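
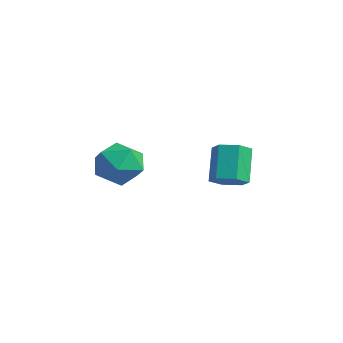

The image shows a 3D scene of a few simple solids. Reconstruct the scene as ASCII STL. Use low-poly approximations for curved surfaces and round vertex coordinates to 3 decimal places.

solid 
facet normal -0.313 0.926 -0.213
outer loop
vertex -2.971 -0.342 0.153
vertex -3.969 -0.528 0.81
vertex -2.977 -0.073 1.332
endloop
endfacet
facet normal 0.400 0.894 -0.202
outer loop
vertex -2.971 -0.342 0.153
vertex -2.977 -0.073 1.332
vertex -2.014 -0.615 0.841
endloop
endfacet
facet normal 0.607 0.408 -0.682
outer loop
vertex -2.971 -0.342 0.153
vertex -2.014 -0.615 0.841
vertex -2.411 -1.405 0.016
endloop
endfacet
facet normal 0.022 0.139 -0.990
outer loop
vertex -2.971 -0.342 0.153
vertex -2.411 -1.405 0.016
vertex -3.619 -1.351 -0.003
endloop
endfacet
facet normal -0.547 0.459 -0.700
outer loop
vertex -2.971 -0.342 0.153
vertex -3.619 -1.351 -0.003
vertex -3.969 -0.528 0.81
endloop
endfacet
facet normal 0.601 0.665 0.444
outer loop
vertex -2.014 -0.615 0.841
vertex -2.977 -0.073 1.332
vertex -2.421 -0.969 1.923
endloop
endfacet
facet normal -0.553 0.717 0.425
outer loop
vertex -2.977 -0.073 1.332
vertex -3.969 -0.528 0.81
vertex -3.629 -0.915 1.904
endloop
endfacet
facet normal -0.931 -0.038 -0.363
outer loop
vertex -3.969 -0.528 0.81
vertex -3.619 -1.351 -0.003
vertex -4.026 -1.705 1.079
endloop
endfacet
facet normal -0.012 -0.556 -0.831
outer loop
vertex -3.619 -1.351 -0.003
vertex -2.411 -1.405 0.016
vertex -3.063 -2.247 0.588
endloop
endfacet
facet normal 0.935 -0.122 -0.334
outer loop
vertex -2.411 -1.405 0.016
vertex -2.014 -0.615 0.841
vertex -2.071 -1.792 1.11
endloop
endfacet
facet normal -0.022 -0.139 0.990
outer loop
vertex -3.069 -1.978 1.767
vertex -2.421 -0.969 1.923
vertex -3.629 -0.915 1.904
endloop
endfacet
facet normal -0.607 -0.408 0.682
outer loop
vertex -3.069 -1.978 1.767
vertex -3.629 -0.915 1.904
vertex -4.026 -1.705 1.079
endloop
endfacet
facet normal -0.400 -0.894 0.202
outer loop
vertex -3.069 -1.978 1.767
vertex -4.026 -1.705 1.079
vertex -3.063 -2.247 0.588
endloop
endfacet
facet normal 0.313 -0.926 0.213
outer loop
vertex -3.069 -1.978 1.767
vertex -3.063 -2.247 0.588
vertex -2.071 -1.792 1.11
endloop
endfacet
facet normal 0.547 -0.459 0.700
outer loop
vertex -3.069 -1.978 1.767
vertex -2.071 -1.792 1.11
vertex -2.421 -0.969 1.923
endloop
endfacet
facet normal 0.012 0.556 0.831
outer loop
vertex -3.629 -0.915 1.904
vertex -2.421 -0.969 1.923
vertex -2.977 -0.073 1.332
endloop
endfacet
facet normal -0.935 0.122 0.334
outer loop
vertex -4.026 -1.705 1.079
vertex -3.629 -0.915 1.904
vertex -3.969 -0.528 0.81
endloop
endfacet
facet normal -0.601 -0.665 -0.444
outer loop
vertex -3.063 -2.247 0.588
vertex -4.026 -1.705 1.079
vertex -3.619 -1.351 -0.003
endloop
endfacet
facet normal 0.553 -0.717 -0.425
outer loop
vertex -2.071 -1.792 1.11
vertex -3.063 -2.247 0.588
vertex -2.411 -1.405 0.016
endloop
endfacet
facet normal 0.931 0.038 0.363
outer loop
vertex -2.421 -0.969 1.923
vertex -2.071 -1.792 1.11
vertex -2.014 -0.615 0.841
endloop
endfacet
facet normal 0.440 -0.368 -0.819
outer loop
vertex -0.816 3.074 -0.044
vertex -1.535 3.192 -0.483
vertex -0.952 3.81 -0.448
endloop
endfacet
facet normal 0.883 0.340 0.323
outer loop
vertex -0.816 3.074 -0.044
vertex -0.952 3.81 -0.448
vertex -1.627 3.751 1.463
endloop
endfacet
facet normal 0.883 0.341 0.322
outer loop
vertex -1.627 3.751 1.463
vertex -0.952 3.81 -0.448
vertex -1.763 4.486 1.059
endloop
endfacet
facet normal -0.441 0.368 0.818
outer loop
vertex -1.627 3.751 1.463
vertex -1.763 4.486 1.059
vertex -2.345 3.868 1.023
endloop
endfacet
facet normal 0.440 -0.369 -0.819
outer loop
vertex -0.952 3.81 -0.448
vertex -1.535 3.192 -0.483
vertex -1.671 3.927 -0.887
endloop
endfacet
facet normal 0.302 0.920 -0.250
outer loop
vertex -0.952 3.81 -0.448
vertex -1.671 3.927 -0.887
vertex -1.763 4.486 1.059
endloop
endfacet
facet normal 0.304 0.919 -0.250
outer loop
vertex -1.763 4.486 1.059
vertex -1.671 3.927 -0.887
vertex -2.481 4.604 0.62
endloop
endfacet
facet normal -0.441 0.367 0.819
outer loop
vertex -1.763 4.486 1.059
vertex -2.481 4.604 0.62
vertex -2.345 3.868 1.023
endloop
endfacet
facet normal 0.441 -0.368 -0.818
outer loop
vertex -1.671 3.927 -0.887
vertex -1.535 3.192 -0.483
vertex -2.253 3.309 -0.923
endloop
endfacet
facet normal -0.580 0.580 -0.572
outer loop
vertex -1.671 3.927 -0.887
vertex -2.253 3.309 -0.923
vertex -2.481 4.604 0.62
endloop
endfacet
facet normal -0.580 0.580 -0.572
outer loop
vertex -2.481 4.604 0.62
vertex -2.253 3.309 -0.923
vertex -3.064 3.986 0.584
endloop
endfacet
facet normal -0.440 0.367 0.819
outer loop
vertex -2.481 4.604 0.62
vertex -3.064 3.986 0.584
vertex -2.345 3.868 1.023
endloop
endfacet
facet normal 0.441 -0.368 -0.818
outer loop
vertex -2.253 3.309 -0.923
vertex -1.535 3.192 -0.483
vertex -2.117 2.574 -0.519
endloop
endfacet
facet normal -0.883 -0.341 -0.322
outer loop
vertex -2.253 3.309 -0.923
vertex -2.117 2.574 -0.519
vertex -3.064 3.986 0.584
endloop
endfacet
facet normal -0.883 -0.340 -0.323
outer loop
vertex -3.064 3.986 0.584
vertex -2.117 2.574 -0.519
vertex -2.928 3.25 0.988
endloop
endfacet
facet normal -0.440 0.368 0.819
outer loop
vertex -3.064 3.986 0.584
vertex -2.928 3.25 0.988
vertex -2.345 3.868 1.023
endloop
endfacet
facet normal 0.441 -0.367 -0.819
outer loop
vertex -2.117 2.574 -0.519
vertex -1.535 3.192 -0.483
vertex -1.399 2.456 -0.08
endloop
endfacet
facet normal -0.304 -0.920 0.249
outer loop
vertex -2.117 2.574 -0.519
vertex -1.399 2.456 -0.08
vertex -2.928 3.25 0.988
endloop
endfacet
facet normal -0.303 -0.920 0.250
outer loop
vertex -2.928 3.25 0.988
vertex -1.399 2.456 -0.08
vertex -2.209 3.133 1.427
endloop
endfacet
facet normal -0.440 0.369 0.819
outer loop
vertex -2.928 3.25 0.988
vertex -2.209 3.133 1.427
vertex -2.345 3.868 1.023
endloop
endfacet
facet normal 0.440 -0.367 -0.819
outer loop
vertex -1.399 2.456 -0.08
vertex -1.535 3.192 -0.483
vertex -0.816 3.074 -0.044
endloop
endfacet
facet normal 0.580 -0.580 0.572
outer loop
vertex -1.399 2.456 -0.08
vertex -0.816 3.074 -0.044
vertex -2.209 3.133 1.427
endloop
endfacet
facet normal 0.580 -0.580 0.572
outer loop
vertex -2.209 3.133 1.427
vertex -0.816 3.074 -0.044
vertex -1.627 3.751 1.463
endloop
endfacet
facet normal -0.441 0.368 0.818
outer loop
vertex -2.209 3.133 1.427
vertex -1.627 3.751 1.463
vertex -2.345 3.868 1.023
endloop
endfacet

endsolid


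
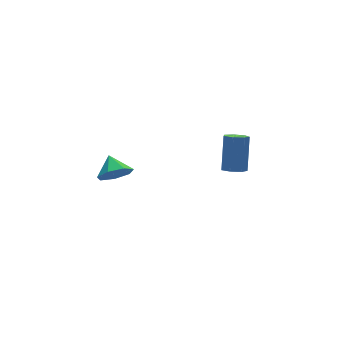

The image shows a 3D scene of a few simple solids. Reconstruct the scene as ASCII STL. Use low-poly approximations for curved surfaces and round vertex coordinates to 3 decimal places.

solid 
facet normal -0.298 -0.422 -0.856
outer loop
vertex 3.064 1.975 -4.316
vertex 2.44 1.836 -4.03
vertex 2.642 2.407 -4.382
endloop
endfacet
facet normal 0.655 0.562 -0.505
outer loop
vertex 3.064 1.975 -4.316
vertex 2.642 2.407 -4.382
vertex 3.704 2.883 -2.475
endloop
endfacet
facet normal 0.655 0.562 -0.505
outer loop
vertex 3.704 2.883 -2.475
vertex 2.642 2.407 -4.382
vertex 3.282 3.315 -2.541
endloop
endfacet
facet normal 0.297 0.421 0.857
outer loop
vertex 3.704 2.883 -2.475
vertex 3.282 3.315 -2.541
vertex 3.08 2.744 -2.19
endloop
endfacet
facet normal -0.298 -0.422 -0.856
outer loop
vertex 2.642 2.407 -4.382
vertex 2.44 1.836 -4.03
vertex 2.068 2.409 -4.183
endloop
endfacet
facet normal -0.136 0.906 -0.400
outer loop
vertex 2.642 2.407 -4.382
vertex 2.068 2.409 -4.183
vertex 3.282 3.315 -2.541
endloop
endfacet
facet normal -0.135 0.906 -0.400
outer loop
vertex 3.282 3.315 -2.541
vertex 2.068 2.409 -4.183
vertex 2.708 3.317 -2.343
endloop
endfacet
facet normal 0.297 0.422 0.857
outer loop
vertex 3.282 3.315 -2.541
vertex 2.708 3.317 -2.343
vertex 3.08 2.744 -2.19
endloop
endfacet
facet normal -0.296 -0.421 -0.857
outer loop
vertex 2.068 2.409 -4.183
vertex 2.44 1.836 -4.03
vertex 1.774 1.979 -3.87
endloop
endfacet
facet normal -0.823 0.568 0.006
outer loop
vertex 2.068 2.409 -4.183
vertex 1.774 1.979 -3.87
vertex 2.708 3.317 -2.343
endloop
endfacet
facet normal -0.823 0.568 0.006
outer loop
vertex 2.708 3.317 -2.343
vertex 1.774 1.979 -3.87
vertex 2.414 2.888 -2.029
endloop
endfacet
facet normal 0.298 0.422 0.856
outer loop
vertex 2.708 3.317 -2.343
vertex 2.414 2.888 -2.029
vertex 3.08 2.744 -2.19
endloop
endfacet
facet normal -0.296 -0.423 -0.856
outer loop
vertex 1.774 1.979 -3.87
vertex 2.44 1.836 -4.03
vertex 1.982 1.442 -3.677
endloop
endfacet
facet normal -0.891 -0.199 0.408
outer loop
vertex 1.774 1.979 -3.87
vertex 1.982 1.442 -3.677
vertex 2.414 2.888 -2.029
endloop
endfacet
facet normal -0.891 -0.198 0.408
outer loop
vertex 2.414 2.888 -2.029
vertex 1.982 1.442 -3.677
vertex 2.622 2.35 -1.836
endloop
endfacet
facet normal 0.298 0.422 0.856
outer loop
vertex 2.414 2.888 -2.029
vertex 2.622 2.35 -1.836
vertex 3.08 2.744 -2.19
endloop
endfacet
facet normal -0.297 -0.422 -0.857
outer loop
vertex 1.982 1.442 -3.677
vertex 2.44 1.836 -4.03
vertex 2.535 1.201 -3.75
endloop
endfacet
facet normal -0.289 -0.815 0.502
outer loop
vertex 1.982 1.442 -3.677
vertex 2.535 1.201 -3.75
vertex 2.622 2.35 -1.836
endloop
endfacet
facet normal -0.287 -0.816 0.503
outer loop
vertex 2.622 2.35 -1.836
vertex 2.535 1.201 -3.75
vertex 3.175 2.11 -1.91
endloop
endfacet
facet normal 0.298 0.423 0.856
outer loop
vertex 2.622 2.35 -1.836
vertex 3.175 2.11 -1.91
vertex 3.08 2.744 -2.19
endloop
endfacet
facet normal -0.298 -0.422 -0.856
outer loop
vertex 2.535 1.201 -3.75
vertex 2.44 1.836 -4.03
vertex 3.016 1.439 -4.035
endloop
endfacet
facet normal 0.534 -0.817 0.218
outer loop
vertex 2.535 1.201 -3.75
vertex 3.016 1.439 -4.035
vertex 3.175 2.11 -1.91
endloop
endfacet
facet normal 0.532 -0.818 0.218
outer loop
vertex 3.175 2.11 -1.91
vertex 3.016 1.439 -4.035
vertex 3.656 2.347 -2.194
endloop
endfacet
facet normal 0.297 0.423 0.856
outer loop
vertex 3.175 2.11 -1.91
vertex 3.656 2.347 -2.194
vertex 3.08 2.744 -2.19
endloop
endfacet
facet normal -0.298 -0.422 -0.856
outer loop
vertex 3.016 1.439 -4.035
vertex 2.44 1.836 -4.03
vertex 3.064 1.975 -4.316
endloop
endfacet
facet normal 0.951 -0.205 -0.229
outer loop
vertex 3.016 1.439 -4.035
vertex 3.064 1.975 -4.316
vertex 3.656 2.347 -2.194
endloop
endfacet
facet normal 0.951 -0.205 -0.229
outer loop
vertex 3.656 2.347 -2.194
vertex 3.064 1.975 -4.316
vertex 3.704 2.883 -2.475
endloop
endfacet
facet normal 0.297 0.422 0.856
outer loop
vertex 3.656 2.347 -2.194
vertex 3.704 2.883 -2.475
vertex 3.08 2.744 -2.19
endloop
endfacet
facet normal -0.134 -0.826 -0.547
outer loop
vertex -3.022 3.013 -2.987
vertex -3.894 2.873 -2.562
vertex -3.685 3.378 -3.376
endloop
endfacet
facet normal 0.578 0.775 -0.258
outer loop
vertex -3.022 3.013 -2.987
vertex -3.685 3.378 -3.376
vertex -3.726 3.907 -1.878
endloop
endfacet
facet normal -0.134 -0.826 -0.547
outer loop
vertex -3.685 3.378 -3.376
vertex -3.894 2.873 -2.562
vertex -4.505 3.362 -3.151
endloop
endfacet
facet normal -0.110 0.936 -0.334
outer loop
vertex -3.685 3.378 -3.376
vertex -4.505 3.362 -3.151
vertex -3.726 3.907 -1.878
endloop
endfacet
facet normal -0.135 -0.827 -0.546
outer loop
vertex -4.505 3.362 -3.151
vertex -3.894 2.873 -2.562
vertex -4.865 2.979 -2.483
endloop
endfacet
facet normal -0.654 0.752 0.079
outer loop
vertex -4.505 3.362 -3.151
vertex -4.865 2.979 -2.483
vertex -3.726 3.907 -1.878
endloop
endfacet
facet normal -0.135 -0.827 -0.546
outer loop
vertex -4.865 2.979 -2.483
vertex -3.894 2.873 -2.562
vertex -4.494 2.516 -1.874
endloop
endfacet
facet normal -0.649 0.360 0.670
outer loop
vertex -4.865 2.979 -2.483
vertex -4.494 2.516 -1.874
vertex -3.726 3.907 -1.878
endloop
endfacet
facet normal -0.134 -0.827 -0.546
outer loop
vertex -4.494 2.516 -1.874
vertex -3.894 2.873 -2.562
vertex -3.67 2.322 -1.783
endloop
endfacet
facet normal -0.097 0.056 0.994
outer loop
vertex -4.494 2.516 -1.874
vertex -3.67 2.322 -1.783
vertex -3.726 3.907 -1.878
endloop
endfacet
facet normal -0.134 -0.827 -0.546
outer loop
vertex -3.67 2.322 -1.783
vertex -3.894 2.873 -2.562
vertex -3.016 2.543 -2.278
endloop
endfacet
facet normal 0.587 0.069 0.807
outer loop
vertex -3.67 2.322 -1.783
vertex -3.016 2.543 -2.278
vertex -3.726 3.907 -1.878
endloop
endfacet
facet normal -0.134 -0.827 -0.547
outer loop
vertex -3.016 2.543 -2.278
vertex -3.894 2.873 -2.562
vertex -3.022 3.013 -2.987
endloop
endfacet
facet normal 0.887 0.388 0.250
outer loop
vertex -3.016 2.543 -2.278
vertex -3.022 3.013 -2.987
vertex -3.726 3.907 -1.878
endloop
endfacet

endsolid


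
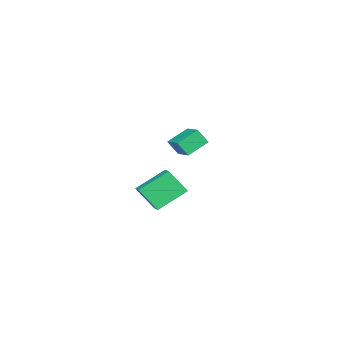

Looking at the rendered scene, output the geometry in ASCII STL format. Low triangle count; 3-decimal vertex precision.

solid 
facet normal -0.677 -0.655 -0.335
outer loop
vertex 4.572 -0.018 -3.659
vertex 3.048 1.002 -2.574
vertex 4.262 1.029 -5.078
endloop
endfacet
facet normal 0.715 -0.479 -0.509
outer loop
vertex 4.892 1.638 -4.766
vertex 4.572 -0.018 -3.659
vertex 4.262 1.029 -5.078
endloop
endfacet
facet normal -0.677 -0.655 -0.335
outer loop
vertex 4.262 1.029 -5.078
vertex 3.048 1.002 -2.574
vertex 2.738 2.048 -3.993
endloop
endfacet
facet normal -0.173 0.585 -0.792
outer loop
vertex 2.738 2.048 -3.993
vertex 4.892 1.638 -4.766
vertex 4.262 1.029 -5.078
endloop
endfacet
facet normal 0.173 -0.585 0.793
outer loop
vertex 4.572 -0.018 -3.659
vertex 3.678 1.611 -2.262
vertex 3.048 1.002 -2.574
endloop
endfacet
facet normal 0.715 -0.479 -0.509
outer loop
vertex 5.202 0.592 -3.347
vertex 4.572 -0.018 -3.659
vertex 4.892 1.638 -4.766
endloop
endfacet
facet normal 0.173 -0.585 0.793
outer loop
vertex 5.202 0.592 -3.347
vertex 3.678 1.611 -2.262
vertex 4.572 -0.018 -3.659
endloop
endfacet
facet normal -0.715 0.479 0.509
outer loop
vertex 3.048 1.002 -2.574
vertex 3.678 1.611 -2.262
vertex 2.738 2.048 -3.993
endloop
endfacet
facet normal -0.173 0.584 -0.793
outer loop
vertex 3.368 2.658 -3.681
vertex 4.892 1.638 -4.766
vertex 2.738 2.048 -3.993
endloop
endfacet
facet normal -0.715 0.478 0.509
outer loop
vertex 2.738 2.048 -3.993
vertex 3.678 1.611 -2.262
vertex 3.368 2.658 -3.681
endloop
endfacet
facet normal 0.677 0.655 0.335
outer loop
vertex 3.368 2.658 -3.681
vertex 5.202 0.592 -3.347
vertex 4.892 1.638 -4.766
endloop
endfacet
facet normal 0.677 0.655 0.336
outer loop
vertex 3.678 1.611 -2.262
vertex 5.202 0.592 -3.347
vertex 3.368 2.658 -3.681
endloop
endfacet
facet normal -0.544 -0.775 -0.322
outer loop
vertex -2.861 -2.45 -3.526
vertex -4.17 -1.835 -2.796
vertex -3.127 -1.859 -4.5
endloop
endfacet
facet normal 0.808 -0.379 -0.451
outer loop
vertex -2.29 -0.665 -4.004
vertex -2.861 -2.45 -3.526
vertex -3.127 -1.859 -4.5
endloop
endfacet
facet normal -0.544 -0.775 -0.322
outer loop
vertex -3.127 -1.859 -4.5
vertex -4.17 -1.835 -2.796
vertex -4.436 -1.244 -3.77
endloop
endfacet
facet normal -0.227 0.505 -0.833
outer loop
vertex -4.436 -1.244 -3.77
vertex -2.29 -0.665 -4.004
vertex -3.127 -1.859 -4.5
endloop
endfacet
facet normal 0.227 -0.505 0.833
outer loop
vertex -2.861 -2.45 -3.526
vertex -3.333 -0.641 -2.3
vertex -4.17 -1.835 -2.796
endloop
endfacet
facet normal 0.808 -0.379 -0.451
outer loop
vertex -2.024 -1.256 -3.03
vertex -2.861 -2.45 -3.526
vertex -2.29 -0.665 -4.004
endloop
endfacet
facet normal 0.227 -0.505 0.833
outer loop
vertex -2.024 -1.256 -3.03
vertex -3.333 -0.641 -2.3
vertex -2.861 -2.45 -3.526
endloop
endfacet
facet normal -0.808 0.379 0.451
outer loop
vertex -4.17 -1.835 -2.796
vertex -3.333 -0.641 -2.3
vertex -4.436 -1.244 -3.77
endloop
endfacet
facet normal -0.227 0.505 -0.833
outer loop
vertex -3.599 -0.05 -3.274
vertex -2.29 -0.665 -4.004
vertex -4.436 -1.244 -3.77
endloop
endfacet
facet normal -0.808 0.379 0.451
outer loop
vertex -4.436 -1.244 -3.77
vertex -3.333 -0.641 -2.3
vertex -3.599 -0.05 -3.274
endloop
endfacet
facet normal 0.544 0.775 0.322
outer loop
vertex -3.599 -0.05 -3.274
vertex -2.024 -1.256 -3.03
vertex -2.29 -0.665 -4.004
endloop
endfacet
facet normal 0.544 0.775 0.322
outer loop
vertex -3.333 -0.641 -2.3
vertex -2.024 -1.256 -3.03
vertex -3.599 -0.05 -3.274
endloop
endfacet

endsolid


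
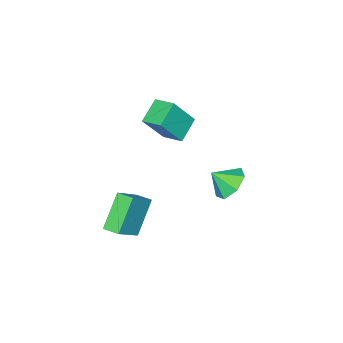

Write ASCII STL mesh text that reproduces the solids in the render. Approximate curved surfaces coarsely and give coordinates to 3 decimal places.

solid 
facet normal -0.448 0.595 -0.667
outer loop
vertex -1.725 -0.362 -3.08
vertex -2.279 -1.216 -3.47
vertex -2.56 -0.531 -2.67
endloop
endfacet
facet normal 0.382 0.262 0.886
outer loop
vertex -1.725 -0.362 -3.08
vertex -2.56 -0.531 -2.67
vertex -1.701 -1.984 -2.61
endloop
endfacet
facet normal -0.447 0.596 -0.667
outer loop
vertex -2.56 -0.531 -2.67
vertex -2.279 -1.216 -3.47
vertex -3.184 -1.216 -2.863
endloop
endfacet
facet normal -0.210 -0.084 0.974
outer loop
vertex -2.56 -0.531 -2.67
vertex -3.184 -1.216 -2.863
vertex -1.701 -1.984 -2.61
endloop
endfacet
facet normal -0.447 0.596 -0.667
outer loop
vertex -3.184 -1.216 -2.863
vertex -2.279 -1.216 -3.47
vertex -3.126 -1.9 -3.513
endloop
endfacet
facet normal -0.439 -0.638 0.633
outer loop
vertex -3.184 -1.216 -2.863
vertex -3.126 -1.9 -3.513
vertex -1.701 -1.984 -2.61
endloop
endfacet
facet normal -0.447 0.596 -0.667
outer loop
vertex -3.126 -1.9 -3.513
vertex -2.279 -1.216 -3.47
vertex -2.43 -2.07 -4.131
endloop
endfacet
facet normal -0.134 -0.984 0.120
outer loop
vertex -3.126 -1.9 -3.513
vertex -2.43 -2.07 -4.131
vertex -1.701 -1.984 -2.61
endloop
endfacet
facet normal -0.447 0.596 -0.667
outer loop
vertex -2.43 -2.07 -4.131
vertex -2.279 -1.216 -3.47
vertex -1.62 -1.596 -4.251
endloop
endfacet
facet normal 0.477 -0.860 -0.180
outer loop
vertex -2.43 -2.07 -4.131
vertex -1.62 -1.596 -4.251
vertex -1.701 -1.984 -2.61
endloop
endfacet
facet normal -0.448 0.595 -0.667
outer loop
vertex -1.62 -1.596 -4.251
vertex -2.279 -1.216 -3.47
vertex -1.306 -0.836 -3.784
endloop
endfacet
facet normal 0.932 -0.361 -0.039
outer loop
vertex -1.62 -1.596 -4.251
vertex -1.306 -0.836 -3.784
vertex -1.701 -1.984 -2.61
endloop
endfacet
facet normal -0.448 0.595 -0.667
outer loop
vertex -1.306 -0.836 -3.784
vertex -2.279 -1.216 -3.47
vertex -1.725 -0.362 -3.08
endloop
endfacet
facet normal 0.889 0.139 0.435
outer loop
vertex -1.306 -0.836 -3.784
vertex -1.725 -0.362 -3.08
vertex -1.701 -1.984 -2.61
endloop
endfacet
facet normal -0.734 -0.030 -0.678
outer loop
vertex 1.865 -3.899 -2.889
vertex 1.76 -2.999 -2.815
vertex 3.316 -3.601 -4.474
endloop
endfacet
facet normal 0.115 -0.990 -0.081
outer loop
vertex 4.8 -3.541 -3.105
vertex 1.865 -3.899 -2.889
vertex 3.316 -3.601 -4.474
endloop
endfacet
facet normal -0.734 -0.029 -0.678
outer loop
vertex 3.316 -3.601 -4.474
vertex 1.76 -2.999 -2.815
vertex 3.212 -2.7 -4.4
endloop
endfacet
facet normal 0.669 0.137 -0.731
outer loop
vertex 3.212 -2.7 -4.4
vertex 4.8 -3.541 -3.105
vertex 3.316 -3.601 -4.474
endloop
endfacet
facet normal -0.669 -0.138 0.731
outer loop
vertex 1.865 -3.899 -2.889
vertex 3.244 -2.939 -1.446
vertex 1.76 -2.999 -2.815
endloop
endfacet
facet normal 0.115 -0.990 -0.082
outer loop
vertex 3.348 -3.84 -1.52
vertex 1.865 -3.899 -2.889
vertex 4.8 -3.541 -3.105
endloop
endfacet
facet normal -0.669 -0.137 0.731
outer loop
vertex 3.348 -3.84 -1.52
vertex 3.244 -2.939 -1.446
vertex 1.865 -3.899 -2.889
endloop
endfacet
facet normal -0.115 0.990 0.081
outer loop
vertex 1.76 -2.999 -2.815
vertex 3.244 -2.939 -1.446
vertex 3.212 -2.7 -4.4
endloop
endfacet
facet normal 0.669 0.138 -0.730
outer loop
vertex 4.695 -2.641 -3.031
vertex 4.8 -3.541 -3.105
vertex 3.212 -2.7 -4.4
endloop
endfacet
facet normal -0.114 0.990 0.081
outer loop
vertex 3.212 -2.7 -4.4
vertex 3.244 -2.939 -1.446
vertex 4.695 -2.641 -3.031
endloop
endfacet
facet normal 0.734 0.030 0.678
outer loop
vertex 4.695 -2.641 -3.031
vertex 3.348 -3.84 -1.52
vertex 4.8 -3.541 -3.105
endloop
endfacet
facet normal 0.735 0.029 0.678
outer loop
vertex 3.244 -2.939 -1.446
vertex 3.348 -3.84 -1.52
vertex 4.695 -2.641 -3.031
endloop
endfacet
facet normal -0.504 0.242 -0.829
outer loop
vertex -0.908 -2.436 2.028
vertex 0.345 -2.231 1.327
vertex -0.907 -3.598 1.689
endloop
endfacet
facet normal -0.864 -0.142 0.483
outer loop
vertex 0.115 -4.089 3.373
vertex -0.908 -2.436 2.028
vertex -0.907 -3.598 1.689
endloop
endfacet
facet normal -0.504 0.242 -0.829
outer loop
vertex -0.907 -3.598 1.689
vertex 0.345 -2.231 1.327
vertex 0.346 -3.392 0.988
endloop
endfacet
facet normal 0.001 -0.960 -0.280
outer loop
vertex 0.346 -3.392 0.988
vertex 0.115 -4.089 3.373
vertex -0.907 -3.598 1.689
endloop
endfacet
facet normal -0.000 0.960 0.280
outer loop
vertex -0.908 -2.436 2.028
vertex 1.367 -2.722 3.011
vertex 0.345 -2.231 1.327
endloop
endfacet
facet normal -0.864 -0.142 0.483
outer loop
vertex 0.114 -2.928 3.712
vertex -0.908 -2.436 2.028
vertex 0.115 -4.089 3.373
endloop
endfacet
facet normal -0.001 0.960 0.281
outer loop
vertex 0.114 -2.928 3.712
vertex 1.367 -2.722 3.011
vertex -0.908 -2.436 2.028
endloop
endfacet
facet normal 0.864 0.142 -0.483
outer loop
vertex 0.345 -2.231 1.327
vertex 1.367 -2.722 3.011
vertex 0.346 -3.392 0.988
endloop
endfacet
facet normal 0.000 -0.960 -0.281
outer loop
vertex 1.368 -3.884 2.672
vertex 0.115 -4.089 3.373
vertex 0.346 -3.392 0.988
endloop
endfacet
facet normal 0.864 0.142 -0.483
outer loop
vertex 0.346 -3.392 0.988
vertex 1.367 -2.722 3.011
vertex 1.368 -3.884 2.672
endloop
endfacet
facet normal 0.504 -0.242 0.829
outer loop
vertex 1.368 -3.884 2.672
vertex 0.114 -2.928 3.712
vertex 0.115 -4.089 3.373
endloop
endfacet
facet normal 0.504 -0.242 0.829
outer loop
vertex 1.367 -2.722 3.011
vertex 0.114 -2.928 3.712
vertex 1.368 -3.884 2.672
endloop
endfacet

endsolid


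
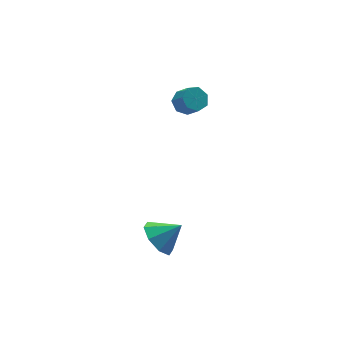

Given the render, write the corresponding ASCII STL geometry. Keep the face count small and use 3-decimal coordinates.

solid 
facet normal -0.180 0.672 -0.718
outer loop
vertex 4.185 3.989 -1.672
vertex 3.711 4.34 -1.225
vertex 4.438 4.45 -1.304
endloop
endfacet
facet normal 0.901 -0.180 -0.394
outer loop
vertex 4.185 3.989 -1.672
vertex 4.438 4.45 -1.304
vertex 4.383 3.25 -0.882
endloop
endfacet
facet normal 0.901 -0.180 -0.396
outer loop
vertex 4.383 3.25 -0.882
vertex 4.438 4.45 -1.304
vertex 4.637 3.711 -0.514
endloop
endfacet
facet normal 0.180 -0.672 0.718
outer loop
vertex 4.383 3.25 -0.882
vertex 4.637 3.711 -0.514
vertex 3.909 3.6 -0.435
endloop
endfacet
facet normal -0.180 0.673 -0.718
outer loop
vertex 4.438 4.45 -1.304
vertex 3.711 4.34 -1.225
vertex 4.144 4.828 -0.876
endloop
endfacet
facet normal 0.870 0.449 0.201
outer loop
vertex 4.438 4.45 -1.304
vertex 4.144 4.828 -0.876
vertex 4.637 3.711 -0.514
endloop
endfacet
facet normal 0.870 0.450 0.203
outer loop
vertex 4.637 3.711 -0.514
vertex 4.144 4.828 -0.876
vertex 4.342 4.089 -0.087
endloop
endfacet
facet normal 0.180 -0.671 0.719
outer loop
vertex 4.637 3.711 -0.514
vertex 4.342 4.089 -0.087
vertex 3.909 3.6 -0.435
endloop
endfacet
facet normal -0.180 0.673 -0.717
outer loop
vertex 4.144 4.828 -0.876
vertex 3.711 4.34 -1.225
vertex 3.524 4.838 -0.711
endloop
endfacet
facet normal 0.184 0.740 0.647
outer loop
vertex 4.144 4.828 -0.876
vertex 3.524 4.838 -0.711
vertex 4.342 4.089 -0.087
endloop
endfacet
facet normal 0.185 0.740 0.646
outer loop
vertex 4.342 4.089 -0.087
vertex 3.524 4.838 -0.711
vertex 3.722 4.099 0.079
endloop
endfacet
facet normal 0.181 -0.672 0.718
outer loop
vertex 4.342 4.089 -0.087
vertex 3.722 4.099 0.079
vertex 3.909 3.6 -0.435
endloop
endfacet
facet normal -0.180 0.673 -0.717
outer loop
vertex 3.524 4.838 -0.711
vertex 3.711 4.34 -1.225
vertex 3.044 4.473 -0.933
endloop
endfacet
facet normal -0.640 0.474 0.604
outer loop
vertex 3.524 4.838 -0.711
vertex 3.044 4.473 -0.933
vertex 3.722 4.099 0.079
endloop
endfacet
facet normal -0.640 0.474 0.604
outer loop
vertex 3.722 4.099 0.079
vertex 3.044 4.473 -0.933
vertex 3.242 3.734 -0.143
endloop
endfacet
facet normal 0.179 -0.672 0.718
outer loop
vertex 3.722 4.099 0.079
vertex 3.242 3.734 -0.143
vertex 3.909 3.6 -0.435
endloop
endfacet
facet normal -0.181 0.671 -0.719
outer loop
vertex 3.044 4.473 -0.933
vertex 3.711 4.34 -1.225
vertex 3.067 4.007 -1.374
endloop
endfacet
facet normal -0.983 -0.149 0.107
outer loop
vertex 3.044 4.473 -0.933
vertex 3.067 4.007 -1.374
vertex 3.242 3.734 -0.143
endloop
endfacet
facet normal -0.983 -0.150 0.107
outer loop
vertex 3.242 3.734 -0.143
vertex 3.067 4.007 -1.374
vertex 3.265 3.268 -0.585
endloop
endfacet
facet normal 0.179 -0.672 0.718
outer loop
vertex 3.242 3.734 -0.143
vertex 3.265 3.268 -0.585
vertex 3.909 3.6 -0.435
endloop
endfacet
facet normal -0.181 0.672 -0.718
outer loop
vertex 3.067 4.007 -1.374
vertex 3.711 4.34 -1.225
vertex 3.574 3.792 -1.703
endloop
endfacet
facet normal -0.585 -0.660 -0.471
outer loop
vertex 3.067 4.007 -1.374
vertex 3.574 3.792 -1.703
vertex 3.265 3.268 -0.585
endloop
endfacet
facet normal -0.585 -0.660 -0.471
outer loop
vertex 3.265 3.268 -0.585
vertex 3.574 3.792 -1.703
vertex 3.773 3.053 -0.914
endloop
endfacet
facet normal 0.180 -0.673 0.717
outer loop
vertex 3.265 3.268 -0.585
vertex 3.773 3.053 -0.914
vertex 3.909 3.6 -0.435
endloop
endfacet
facet normal -0.180 0.672 -0.719
outer loop
vertex 3.574 3.792 -1.703
vertex 3.711 4.34 -1.225
vertex 4.185 3.989 -1.672
endloop
endfacet
facet normal 0.252 -0.674 -0.695
outer loop
vertex 3.574 3.792 -1.703
vertex 4.185 3.989 -1.672
vertex 3.773 3.053 -0.914
endloop
endfacet
facet normal 0.254 -0.674 -0.694
outer loop
vertex 3.773 3.053 -0.914
vertex 4.185 3.989 -1.672
vertex 4.383 3.25 -0.882
endloop
endfacet
facet normal 0.180 -0.673 0.717
outer loop
vertex 3.773 3.053 -0.914
vertex 4.383 3.25 -0.882
vertex 3.909 3.6 -0.435
endloop
endfacet
facet normal -0.731 0.264 -0.629
outer loop
vertex -0.616 -2.574 -4.896
vertex -1.172 -2.195 -4.09
vertex -0.46 -1.799 -4.752
endloop
endfacet
facet normal 0.954 -0.143 -0.264
outer loop
vertex -0.616 -2.574 -4.896
vertex -0.46 -1.799 -4.752
vertex -0.148 -2.565 -3.21
endloop
endfacet
facet normal -0.731 0.264 -0.629
outer loop
vertex -0.46 -1.799 -4.752
vertex -1.172 -2.195 -4.09
vertex -0.721 -1.256 -4.221
endloop
endfacet
facet normal 0.909 0.415 0.022
outer loop
vertex -0.46 -1.799 -4.752
vertex -0.721 -1.256 -4.221
vertex -0.148 -2.565 -3.21
endloop
endfacet
facet normal -0.732 0.264 -0.629
outer loop
vertex -0.721 -1.256 -4.221
vertex -1.172 -2.195 -4.09
vertex -1.246 -1.263 -3.613
endloop
endfacet
facet normal 0.576 0.642 0.505
outer loop
vertex -0.721 -1.256 -4.221
vertex -1.246 -1.263 -3.613
vertex -0.148 -2.565 -3.21
endloop
endfacet
facet normal -0.732 0.264 -0.629
outer loop
vertex -1.246 -1.263 -3.613
vertex -1.172 -2.195 -4.09
vertex -1.728 -1.816 -3.284
endloop
endfacet
facet normal 0.150 0.406 0.902
outer loop
vertex -1.246 -1.263 -3.613
vertex -1.728 -1.816 -3.284
vertex -0.148 -2.565 -3.21
endloop
endfacet
facet normal -0.732 0.264 -0.629
outer loop
vertex -1.728 -1.816 -3.284
vertex -1.172 -2.195 -4.09
vertex -1.884 -2.592 -3.428
endloop
endfacet
facet normal -0.121 -0.158 0.980
outer loop
vertex -1.728 -1.816 -3.284
vertex -1.884 -2.592 -3.428
vertex -0.148 -2.565 -3.21
endloop
endfacet
facet normal -0.732 0.264 -0.628
outer loop
vertex -1.884 -2.592 -3.428
vertex -1.172 -2.195 -4.09
vertex -1.623 -3.135 -3.96
endloop
endfacet
facet normal -0.076 -0.716 0.694
outer loop
vertex -1.884 -2.592 -3.428
vertex -1.623 -3.135 -3.96
vertex -0.148 -2.565 -3.21
endloop
endfacet
facet normal -0.731 0.264 -0.629
outer loop
vertex -1.623 -3.135 -3.96
vertex -1.172 -2.195 -4.09
vertex -1.097 -3.127 -4.568
endloop
endfacet
facet normal 0.257 -0.943 0.210
outer loop
vertex -1.623 -3.135 -3.96
vertex -1.097 -3.127 -4.568
vertex -0.148 -2.565 -3.21
endloop
endfacet
facet normal -0.732 0.264 -0.629
outer loop
vertex -1.097 -3.127 -4.568
vertex -1.172 -2.195 -4.09
vertex -0.616 -2.574 -4.896
endloop
endfacet
facet normal 0.684 -0.705 -0.186
outer loop
vertex -1.097 -3.127 -4.568
vertex -0.616 -2.574 -4.896
vertex -0.148 -2.565 -3.21
endloop
endfacet

endsolid


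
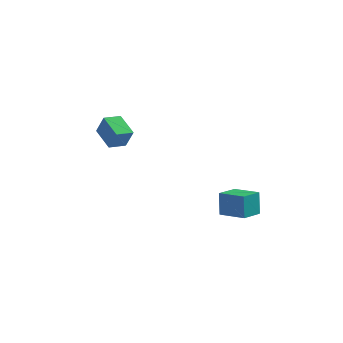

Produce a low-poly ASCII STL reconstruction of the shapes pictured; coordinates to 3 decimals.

solid 
facet normal -0.963 0.230 -0.142
outer loop
vertex 0.987 0.382 -0.084
vertex 1.281 1.514 -0.242
vertex 1.122 0.171 -1.339
endloop
endfacet
facet normal -0.250 -0.959 0.134
outer loop
vertex 2.479 -0.154 -1.138
vertex 0.987 0.382 -0.084
vertex 1.122 0.171 -1.339
endloop
endfacet
facet normal -0.963 0.230 -0.142
outer loop
vertex 1.122 0.171 -1.339
vertex 1.281 1.514 -0.242
vertex 1.416 1.303 -1.497
endloop
endfacet
facet normal 0.106 -0.164 -0.981
outer loop
vertex 1.416 1.303 -1.497
vertex 2.479 -0.154 -1.138
vertex 1.122 0.171 -1.339
endloop
endfacet
facet normal -0.106 0.164 0.981
outer loop
vertex 0.987 0.382 -0.084
vertex 2.638 1.189 -0.041
vertex 1.281 1.514 -0.242
endloop
endfacet
facet normal -0.250 -0.959 0.134
outer loop
vertex 2.344 0.057 0.117
vertex 0.987 0.382 -0.084
vertex 2.479 -0.154 -1.138
endloop
endfacet
facet normal -0.106 0.164 0.981
outer loop
vertex 2.344 0.057 0.117
vertex 2.638 1.189 -0.041
vertex 0.987 0.382 -0.084
endloop
endfacet
facet normal 0.250 0.959 -0.134
outer loop
vertex 1.281 1.514 -0.242
vertex 2.638 1.189 -0.041
vertex 1.416 1.303 -1.497
endloop
endfacet
facet normal 0.106 -0.164 -0.981
outer loop
vertex 2.773 0.978 -1.296
vertex 2.479 -0.154 -1.138
vertex 1.416 1.303 -1.497
endloop
endfacet
facet normal 0.250 0.959 -0.134
outer loop
vertex 1.416 1.303 -1.497
vertex 2.638 1.189 -0.041
vertex 2.773 0.978 -1.296
endloop
endfacet
facet normal 0.963 -0.230 0.142
outer loop
vertex 2.773 0.978 -1.296
vertex 2.344 0.057 0.117
vertex 2.479 -0.154 -1.138
endloop
endfacet
facet normal 0.963 -0.230 0.142
outer loop
vertex 2.638 1.189 -0.041
vertex 2.344 0.057 0.117
vertex 2.773 0.978 -1.296
endloop
endfacet
facet normal -0.734 0.505 0.454
outer loop
vertex -4.432 -0.495 4.103
vertex -3.955 0.286 4.005
vertex -4.923 -0.318 3.112
endloop
endfacet
facet normal -0.519 -0.848 0.106
outer loop
vertex -3.925 -1.006 2.495
vertex -4.432 -0.495 4.103
vertex -4.923 -0.318 3.112
endloop
endfacet
facet normal -0.734 0.506 0.453
outer loop
vertex -4.923 -0.318 3.112
vertex -3.955 0.286 4.005
vertex -4.446 0.462 3.014
endloop
endfacet
facet normal -0.439 0.157 -0.885
outer loop
vertex -4.446 0.462 3.014
vertex -3.925 -1.006 2.495
vertex -4.923 -0.318 3.112
endloop
endfacet
facet normal 0.439 -0.157 0.885
outer loop
vertex -4.432 -0.495 4.103
vertex -2.957 -0.402 3.388
vertex -3.955 0.286 4.005
endloop
endfacet
facet normal -0.518 -0.848 0.106
outer loop
vertex -3.434 -1.182 3.486
vertex -4.432 -0.495 4.103
vertex -3.925 -1.006 2.495
endloop
endfacet
facet normal 0.439 -0.157 0.885
outer loop
vertex -3.434 -1.182 3.486
vertex -2.957 -0.402 3.388
vertex -4.432 -0.495 4.103
endloop
endfacet
facet normal 0.519 0.848 -0.106
outer loop
vertex -3.955 0.286 4.005
vertex -2.957 -0.402 3.388
vertex -4.446 0.462 3.014
endloop
endfacet
facet normal -0.439 0.157 -0.885
outer loop
vertex -3.448 -0.225 2.397
vertex -3.925 -1.006 2.495
vertex -4.446 0.462 3.014
endloop
endfacet
facet normal 0.519 0.848 -0.106
outer loop
vertex -4.446 0.462 3.014
vertex -2.957 -0.402 3.388
vertex -3.448 -0.225 2.397
endloop
endfacet
facet normal 0.734 -0.505 -0.453
outer loop
vertex -3.448 -0.225 2.397
vertex -3.434 -1.182 3.486
vertex -3.925 -1.006 2.495
endloop
endfacet
facet normal 0.734 -0.506 -0.454
outer loop
vertex -2.957 -0.402 3.388
vertex -3.434 -1.182 3.486
vertex -3.448 -0.225 2.397
endloop
endfacet

endsolid


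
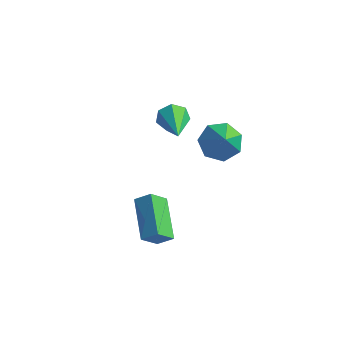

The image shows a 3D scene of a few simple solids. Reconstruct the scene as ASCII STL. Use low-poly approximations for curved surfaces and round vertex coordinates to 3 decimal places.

solid 
facet normal -0.772 -0.277 -0.572
outer loop
vertex 1.999 -4.521 -0.522
vertex 0.922 -3.047 0.217
vertex 2.365 -3.841 -1.346
endloop
endfacet
facet normal 0.547 -0.748 -0.375
outer loop
vertex 2.998 -3.613 -0.877
vertex 1.999 -4.521 -0.522
vertex 2.365 -3.841 -1.346
endloop
endfacet
facet normal -0.772 -0.277 -0.572
outer loop
vertex 2.365 -3.841 -1.346
vertex 0.922 -3.047 0.217
vertex 1.288 -2.366 -0.607
endloop
endfacet
facet normal 0.324 0.602 -0.730
outer loop
vertex 1.288 -2.366 -0.607
vertex 2.998 -3.613 -0.877
vertex 2.365 -3.841 -1.346
endloop
endfacet
facet normal -0.324 -0.602 0.730
outer loop
vertex 1.999 -4.521 -0.522
vertex 1.555 -2.819 0.686
vertex 0.922 -3.047 0.217
endloop
endfacet
facet normal 0.547 -0.748 -0.376
outer loop
vertex 2.632 -4.294 -0.053
vertex 1.999 -4.521 -0.522
vertex 2.998 -3.613 -0.877
endloop
endfacet
facet normal -0.324 -0.602 0.729
outer loop
vertex 2.632 -4.294 -0.053
vertex 1.555 -2.819 0.686
vertex 1.999 -4.521 -0.522
endloop
endfacet
facet normal -0.547 0.748 0.375
outer loop
vertex 0.922 -3.047 0.217
vertex 1.555 -2.819 0.686
vertex 1.288 -2.366 -0.607
endloop
endfacet
facet normal 0.324 0.603 -0.729
outer loop
vertex 1.921 -2.139 -0.138
vertex 2.998 -3.613 -0.877
vertex 1.288 -2.366 -0.607
endloop
endfacet
facet normal -0.546 0.749 0.375
outer loop
vertex 1.288 -2.366 -0.607
vertex 1.555 -2.819 0.686
vertex 1.921 -2.139 -0.138
endloop
endfacet
facet normal 0.772 0.277 0.572
outer loop
vertex 1.921 -2.139 -0.138
vertex 2.632 -4.294 -0.053
vertex 2.998 -3.613 -0.877
endloop
endfacet
facet normal 0.772 0.277 0.572
outer loop
vertex 1.555 -2.819 0.686
vertex 2.632 -4.294 -0.053
vertex 1.921 -2.139 -0.138
endloop
endfacet
facet normal -0.516 0.785 -0.343
outer loop
vertex 0.594 1.81 0.338
vertex 0.178 1.804 0.95
vertex 0.811 2.166 0.826
endloop
endfacet
facet normal 0.906 0.026 -0.422
outer loop
vertex 0.594 1.81 0.338
vertex 0.811 2.166 0.826
vertex 1.262 0.156 1.67
endloop
endfacet
facet normal -0.516 0.785 -0.343
outer loop
vertex 0.811 2.166 0.826
vertex 0.178 1.804 0.95
vertex 0.552 2.25 1.407
endloop
endfacet
facet normal 0.876 0.340 0.341
outer loop
vertex 0.811 2.166 0.826
vertex 0.552 2.25 1.407
vertex 1.262 0.156 1.67
endloop
endfacet
facet normal -0.516 0.785 -0.344
outer loop
vertex 0.552 2.25 1.407
vertex 0.178 1.804 0.95
vertex 0.011 1.998 1.644
endloop
endfacet
facet normal 0.304 0.219 0.927
outer loop
vertex 0.552 2.25 1.407
vertex 0.011 1.998 1.644
vertex 1.262 0.156 1.67
endloop
endfacet
facet normal -0.516 0.785 -0.344
outer loop
vertex 0.011 1.998 1.644
vertex 0.178 1.804 0.95
vertex -0.404 1.6 1.358
endloop
endfacet
facet normal -0.380 -0.245 0.892
outer loop
vertex 0.011 1.998 1.644
vertex -0.404 1.6 1.358
vertex 1.262 0.156 1.67
endloop
endfacet
facet normal -0.516 0.785 -0.343
outer loop
vertex -0.404 1.6 1.358
vertex 0.178 1.804 0.95
vertex -0.381 1.356 0.765
endloop
endfacet
facet normal -0.659 -0.704 0.264
outer loop
vertex -0.404 1.6 1.358
vertex -0.381 1.356 0.765
vertex 1.262 0.156 1.67
endloop
endfacet
facet normal -0.516 0.785 -0.343
outer loop
vertex -0.381 1.356 0.765
vertex 0.178 1.804 0.95
vertex 0.063 1.449 0.311
endloop
endfacet
facet normal -0.326 -0.812 -0.485
outer loop
vertex -0.381 1.356 0.765
vertex 0.063 1.449 0.311
vertex 1.262 0.156 1.67
endloop
endfacet
facet normal -0.516 0.785 -0.343
outer loop
vertex 0.063 1.449 0.311
vertex 0.178 1.804 0.95
vertex 0.594 1.81 0.338
endloop
endfacet
facet normal 0.371 -0.487 -0.791
outer loop
vertex 0.063 1.449 0.311
vertex 0.594 1.81 0.338
vertex 1.262 0.156 1.67
endloop
endfacet
facet normal -0.389 0.517 -0.762
outer loop
vertex 3.642 -0.479 1.683
vertex 3.207 0.081 2.285
vertex 4.056 0.174 1.915
endloop
endfacet
facet normal 0.858 -0.495 -0.137
outer loop
vertex 3.642 -0.479 1.683
vertex 4.056 0.174 1.915
vertex 3.793 -0.701 3.435
endloop
endfacet
facet normal -0.389 0.518 -0.762
outer loop
vertex 4.056 0.174 1.915
vertex 3.207 0.081 2.285
vertex 3.831 0.756 2.426
endloop
endfacet
facet normal 0.956 0.149 0.251
outer loop
vertex 4.056 0.174 1.915
vertex 3.831 0.756 2.426
vertex 3.793 -0.701 3.435
endloop
endfacet
facet normal -0.388 0.518 -0.763
outer loop
vertex 3.831 0.756 2.426
vertex 3.207 0.081 2.285
vertex 3.136 0.831 2.83
endloop
endfacet
facet normal 0.477 0.492 0.729
outer loop
vertex 3.831 0.756 2.426
vertex 3.136 0.831 2.83
vertex 3.793 -0.701 3.435
endloop
endfacet
facet normal -0.387 0.518 -0.763
outer loop
vertex 3.136 0.831 2.83
vertex 3.207 0.081 2.285
vertex 2.495 0.341 2.823
endloop
endfacet
facet normal -0.220 0.275 0.936
outer loop
vertex 3.136 0.831 2.83
vertex 2.495 0.341 2.823
vertex 3.793 -0.701 3.435
endloop
endfacet
facet normal -0.387 0.518 -0.763
outer loop
vertex 2.495 0.341 2.823
vertex 3.207 0.081 2.285
vertex 2.39 -0.345 2.411
endloop
endfacet
facet normal -0.609 -0.338 0.717
outer loop
vertex 2.495 0.341 2.823
vertex 2.39 -0.345 2.411
vertex 3.793 -0.701 3.435
endloop
endfacet
facet normal -0.388 0.519 -0.762
outer loop
vertex 2.39 -0.345 2.411
vertex 3.207 0.081 2.285
vertex 2.9 -0.71 1.903
endloop
endfacet
facet normal -0.398 -0.886 0.237
outer loop
vertex 2.39 -0.345 2.411
vertex 2.9 -0.71 1.903
vertex 3.793 -0.701 3.435
endloop
endfacet
facet normal -0.387 0.518 -0.762
outer loop
vertex 2.9 -0.71 1.903
vertex 3.207 0.081 2.285
vertex 3.642 -0.479 1.683
endloop
endfacet
facet normal 0.255 -0.956 -0.143
outer loop
vertex 2.9 -0.71 1.903
vertex 3.642 -0.479 1.683
vertex 3.793 -0.701 3.435
endloop
endfacet

endsolid


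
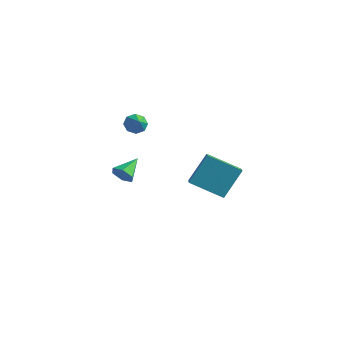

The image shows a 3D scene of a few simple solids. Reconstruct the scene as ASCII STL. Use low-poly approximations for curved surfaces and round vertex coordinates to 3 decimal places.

solid 
facet normal -0.532 0.722 -0.442
outer loop
vertex 2.322 -2.213 2.659
vertex 4.052 -1.492 1.757
vertex 1.999 -3.422 1.074
endloop
endfacet
facet normal -0.832 -0.347 0.434
outer loop
vertex 2.828 -4.548 1.763
vertex 2.322 -2.213 2.659
vertex 1.999 -3.422 1.074
endloop
endfacet
facet normal -0.532 0.722 -0.442
outer loop
vertex 1.999 -3.422 1.074
vertex 4.052 -1.492 1.757
vertex 3.728 -2.701 0.171
endloop
endfacet
facet normal -0.160 -0.598 -0.785
outer loop
vertex 3.728 -2.701 0.171
vertex 2.828 -4.548 1.763
vertex 1.999 -3.422 1.074
endloop
endfacet
facet normal 0.160 0.598 0.785
outer loop
vertex 2.322 -2.213 2.659
vertex 4.881 -2.618 2.446
vertex 4.052 -1.492 1.757
endloop
endfacet
facet normal -0.831 -0.347 0.434
outer loop
vertex 3.152 -3.339 3.349
vertex 2.322 -2.213 2.659
vertex 2.828 -4.548 1.763
endloop
endfacet
facet normal 0.160 0.599 0.785
outer loop
vertex 3.152 -3.339 3.349
vertex 4.881 -2.618 2.446
vertex 2.322 -2.213 2.659
endloop
endfacet
facet normal 0.832 0.347 -0.434
outer loop
vertex 4.052 -1.492 1.757
vertex 4.881 -2.618 2.446
vertex 3.728 -2.701 0.171
endloop
endfacet
facet normal -0.160 -0.599 -0.785
outer loop
vertex 4.558 -3.827 0.861
vertex 2.828 -4.548 1.763
vertex 3.728 -2.701 0.171
endloop
endfacet
facet normal 0.831 0.347 -0.434
outer loop
vertex 3.728 -2.701 0.171
vertex 4.881 -2.618 2.446
vertex 4.558 -3.827 0.861
endloop
endfacet
facet normal 0.532 -0.722 0.442
outer loop
vertex 4.558 -3.827 0.861
vertex 3.152 -3.339 3.349
vertex 2.828 -4.548 1.763
endloop
endfacet
facet normal 0.532 -0.722 0.442
outer loop
vertex 4.881 -2.618 2.446
vertex 3.152 -3.339 3.349
vertex 4.558 -3.827 0.861
endloop
endfacet
facet normal 0.011 -0.907 -0.421
outer loop
vertex -2.839 -2.852 -0.097
vertex -3.091 -2.562 -0.729
vertex -2.362 -2.609 -0.608
endloop
endfacet
facet normal 0.703 0.100 0.704
outer loop
vertex -2.839 -2.852 -0.097
vertex -2.362 -2.609 -0.608
vertex -3.109 -1.138 -0.071
endloop
endfacet
facet normal 0.011 -0.908 -0.419
outer loop
vertex -2.362 -2.609 -0.608
vertex -3.091 -2.562 -0.729
vertex -2.614 -2.32 -1.241
endloop
endfacet
facet normal 0.866 0.485 -0.123
outer loop
vertex -2.362 -2.609 -0.608
vertex -2.614 -2.32 -1.241
vertex -3.109 -1.138 -0.071
endloop
endfacet
facet normal 0.011 -0.908 -0.419
outer loop
vertex -2.614 -2.32 -1.241
vertex -3.091 -2.562 -0.729
vertex -3.342 -2.273 -1.362
endloop
endfacet
facet normal 0.158 0.727 -0.668
outer loop
vertex -2.614 -2.32 -1.241
vertex -3.342 -2.273 -1.362
vertex -3.109 -1.138 -0.071
endloop
endfacet
facet normal 0.013 -0.908 -0.420
outer loop
vertex -3.342 -2.273 -1.362
vertex -3.091 -2.562 -0.729
vertex -3.819 -2.516 -0.851
endloop
endfacet
facet normal -0.712 0.586 -0.386
outer loop
vertex -3.342 -2.273 -1.362
vertex -3.819 -2.516 -0.851
vertex -3.109 -1.138 -0.071
endloop
endfacet
facet normal 0.013 -0.908 -0.420
outer loop
vertex -3.819 -2.516 -0.851
vertex -3.091 -2.562 -0.729
vertex -3.568 -2.805 -0.218
endloop
endfacet
facet normal -0.875 0.202 0.439
outer loop
vertex -3.819 -2.516 -0.851
vertex -3.568 -2.805 -0.218
vertex -3.109 -1.138 -0.071
endloop
endfacet
facet normal 0.011 -0.907 -0.421
outer loop
vertex -3.568 -2.805 -0.218
vertex -3.091 -2.562 -0.729
vertex -2.839 -2.852 -0.097
endloop
endfacet
facet normal -0.166 -0.041 0.985
outer loop
vertex -3.568 -2.805 -0.218
vertex -2.839 -2.852 -0.097
vertex -3.109 -1.138 -0.071
endloop
endfacet
facet normal -0.638 0.488 -0.596
outer loop
vertex -3.121 -0.456 1.843
vertex -3.643 -0.593 2.29
vertex -3.178 -0.075 2.216
endloop
endfacet
facet normal 0.986 0.165 -0.018
outer loop
vertex -3.121 -0.456 1.843
vertex -3.178 -0.075 2.216
vertex -2.997 -1.087 2.89
endloop
endfacet
facet normal -0.639 0.489 -0.594
outer loop
vertex -3.178 -0.075 2.216
vertex -3.643 -0.593 2.29
vertex -3.506 0.002 2.632
endloop
endfacet
facet normal 0.736 0.461 0.495
outer loop
vertex -3.178 -0.075 2.216
vertex -3.506 0.002 2.632
vertex -2.997 -1.087 2.89
endloop
endfacet
facet normal -0.638 0.489 -0.595
outer loop
vertex -3.506 0.002 2.632
vertex -3.643 -0.593 2.29
vertex -3.915 -0.27 2.847
endloop
endfacet
facet normal 0.255 0.334 0.907
outer loop
vertex -3.506 0.002 2.632
vertex -3.915 -0.27 2.847
vertex -2.997 -1.087 2.89
endloop
endfacet
facet normal -0.639 0.488 -0.595
outer loop
vertex -3.915 -0.27 2.847
vertex -3.643 -0.593 2.29
vertex -4.164 -0.731 2.736
endloop
endfacet
facet normal -0.172 -0.142 0.975
outer loop
vertex -3.915 -0.27 2.847
vertex -4.164 -0.731 2.736
vertex -2.997 -1.087 2.89
endloop
endfacet
facet normal -0.639 0.487 -0.595
outer loop
vertex -4.164 -0.731 2.736
vertex -3.643 -0.593 2.29
vertex -4.107 -1.112 2.363
endloop
endfacet
facet normal -0.298 -0.690 0.660
outer loop
vertex -4.164 -0.731 2.736
vertex -4.107 -1.112 2.363
vertex -2.997 -1.087 2.89
endloop
endfacet
facet normal -0.639 0.488 -0.594
outer loop
vertex -4.107 -1.112 2.363
vertex -3.643 -0.593 2.29
vertex -3.779 -1.189 1.947
endloop
endfacet
facet normal -0.047 -0.988 0.146
outer loop
vertex -4.107 -1.112 2.363
vertex -3.779 -1.189 1.947
vertex -2.997 -1.087 2.89
endloop
endfacet
facet normal -0.638 0.488 -0.596
outer loop
vertex -3.779 -1.189 1.947
vertex -3.643 -0.593 2.29
vertex -3.37 -0.917 1.732
endloop
endfacet
facet normal 0.433 -0.861 -0.266
outer loop
vertex -3.779 -1.189 1.947
vertex -3.37 -0.917 1.732
vertex -2.997 -1.087 2.89
endloop
endfacet
facet normal -0.638 0.488 -0.596
outer loop
vertex -3.37 -0.917 1.732
vertex -3.643 -0.593 2.29
vertex -3.121 -0.456 1.843
endloop
endfacet
facet normal 0.861 -0.385 -0.334
outer loop
vertex -3.37 -0.917 1.732
vertex -3.121 -0.456 1.843
vertex -2.997 -1.087 2.89
endloop
endfacet

endsolid


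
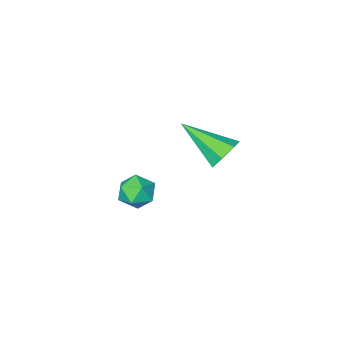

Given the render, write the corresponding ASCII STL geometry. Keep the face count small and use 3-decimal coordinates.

solid 
facet normal -0.462 0.767 0.444
outer loop
vertex 0.537 0.462 -2.936
vertex 0.188 0.038 -2.567
vertex 0.771 0.263 -2.349
endloop
endfacet
facet normal 0.198 0.950 0.243
outer loop
vertex 0.537 0.462 -2.936
vertex 0.771 0.263 -2.349
vertex 1.179 0.311 -2.869
endloop
endfacet
facet normal 0.248 0.852 -0.461
outer loop
vertex 0.537 0.462 -2.936
vertex 1.179 0.311 -2.869
vertex 0.847 0.116 -3.408
endloop
endfacet
facet normal -0.380 0.609 -0.696
outer loop
vertex 0.537 0.462 -2.936
vertex 0.847 0.116 -3.408
vertex 0.234 -0.053 -3.221
endloop
endfacet
facet normal -0.819 0.557 -0.135
outer loop
vertex 0.537 0.462 -2.936
vertex 0.234 -0.053 -3.221
vertex 0.188 0.038 -2.567
endloop
endfacet
facet normal 0.656 0.504 0.561
outer loop
vertex 1.179 0.311 -2.869
vertex 0.771 0.263 -2.349
vertex 1.226 -0.207 -2.459
endloop
endfacet
facet normal -0.412 0.209 0.887
outer loop
vertex 0.771 0.263 -2.349
vertex 0.188 0.038 -2.567
vertex 0.613 -0.376 -2.272
endloop
endfacet
facet normal -0.990 -0.131 -0.051
outer loop
vertex 0.188 0.038 -2.567
vertex 0.234 -0.053 -3.221
vertex 0.281 -0.571 -2.811
endloop
endfacet
facet normal -0.280 -0.046 -0.959
outer loop
vertex 0.234 -0.053 -3.221
vertex 0.847 0.116 -3.408
vertex 0.689 -0.523 -3.331
endloop
endfacet
facet normal 0.738 0.345 -0.580
outer loop
vertex 0.847 0.116 -3.408
vertex 1.179 0.311 -2.869
vertex 1.272 -0.298 -3.113
endloop
endfacet
facet normal 0.380 -0.609 0.696
outer loop
vertex 0.923 -0.722 -2.744
vertex 1.226 -0.207 -2.459
vertex 0.613 -0.376 -2.272
endloop
endfacet
facet normal -0.248 -0.852 0.461
outer loop
vertex 0.923 -0.722 -2.744
vertex 0.613 -0.376 -2.272
vertex 0.281 -0.571 -2.811
endloop
endfacet
facet normal -0.198 -0.950 -0.243
outer loop
vertex 0.923 -0.722 -2.744
vertex 0.281 -0.571 -2.811
vertex 0.689 -0.523 -3.331
endloop
endfacet
facet normal 0.462 -0.767 -0.444
outer loop
vertex 0.923 -0.722 -2.744
vertex 0.689 -0.523 -3.331
vertex 1.272 -0.298 -3.113
endloop
endfacet
facet normal 0.819 -0.557 0.135
outer loop
vertex 0.923 -0.722 -2.744
vertex 1.272 -0.298 -3.113
vertex 1.226 -0.207 -2.459
endloop
endfacet
facet normal 0.280 0.046 0.959
outer loop
vertex 0.613 -0.376 -2.272
vertex 1.226 -0.207 -2.459
vertex 0.771 0.263 -2.349
endloop
endfacet
facet normal -0.738 -0.345 0.580
outer loop
vertex 0.281 -0.571 -2.811
vertex 0.613 -0.376 -2.272
vertex 0.188 0.038 -2.567
endloop
endfacet
facet normal -0.656 -0.504 -0.561
outer loop
vertex 0.689 -0.523 -3.331
vertex 0.281 -0.571 -2.811
vertex 0.234 -0.053 -3.221
endloop
endfacet
facet normal 0.412 -0.209 -0.887
outer loop
vertex 1.272 -0.298 -3.113
vertex 0.689 -0.523 -3.331
vertex 0.847 0.116 -3.408
endloop
endfacet
facet normal 0.990 0.131 0.051
outer loop
vertex 1.226 -0.207 -2.459
vertex 1.272 -0.298 -3.113
vertex 1.179 0.311 -2.869
endloop
endfacet
facet normal -0.428 0.741 -0.518
outer loop
vertex -2.982 -1.668 -4.313
vertex -3.337 -1.481 -3.752
vertex -2.715 -1.266 -3.958
endloop
endfacet
facet normal 0.882 -0.214 -0.421
outer loop
vertex -2.982 -1.668 -4.313
vertex -2.715 -1.266 -3.958
vertex -2.543 -2.859 -2.788
endloop
endfacet
facet normal -0.428 0.741 -0.517
outer loop
vertex -2.715 -1.266 -3.958
vertex -3.337 -1.481 -3.752
vertex -2.916 -1.026 -3.448
endloop
endfacet
facet normal 0.932 0.275 0.238
outer loop
vertex -2.715 -1.266 -3.958
vertex -2.916 -1.026 -3.448
vertex -2.543 -2.859 -2.788
endloop
endfacet
facet normal -0.426 0.741 -0.519
outer loop
vertex -2.916 -1.026 -3.448
vertex -3.337 -1.481 -3.752
vertex -3.435 -1.128 -3.167
endloop
endfacet
facet normal 0.381 0.381 0.842
outer loop
vertex -2.916 -1.026 -3.448
vertex -3.435 -1.128 -3.167
vertex -2.543 -2.859 -2.788
endloop
endfacet
facet normal -0.427 0.741 -0.519
outer loop
vertex -3.435 -1.128 -3.167
vertex -3.337 -1.481 -3.752
vertex -3.88 -1.496 -3.326
endloop
endfacet
facet normal -0.353 0.023 0.935
outer loop
vertex -3.435 -1.128 -3.167
vertex -3.88 -1.496 -3.326
vertex -2.543 -2.859 -2.788
endloop
endfacet
facet normal -0.427 0.741 -0.518
outer loop
vertex -3.88 -1.496 -3.326
vertex -3.337 -1.481 -3.752
vertex -3.916 -1.852 -3.806
endloop
endfacet
facet normal -0.720 -0.530 0.447
outer loop
vertex -3.88 -1.496 -3.326
vertex -3.916 -1.852 -3.806
vertex -2.543 -2.859 -2.788
endloop
endfacet
facet normal -0.426 0.741 -0.519
outer loop
vertex -3.916 -1.852 -3.806
vertex -3.337 -1.481 -3.752
vertex -3.516 -1.929 -4.245
endloop
endfacet
facet normal -0.443 -0.860 -0.253
outer loop
vertex -3.916 -1.852 -3.806
vertex -3.516 -1.929 -4.245
vertex -2.543 -2.859 -2.788
endloop
endfacet
facet normal -0.428 0.741 -0.518
outer loop
vertex -3.516 -1.929 -4.245
vertex -3.337 -1.481 -3.752
vertex -2.982 -1.668 -4.313
endloop
endfacet
facet normal 0.270 -0.720 -0.640
outer loop
vertex -3.516 -1.929 -4.245
vertex -2.982 -1.668 -4.313
vertex -2.543 -2.859 -2.788
endloop
endfacet

endsolid


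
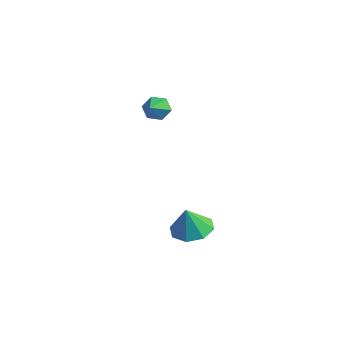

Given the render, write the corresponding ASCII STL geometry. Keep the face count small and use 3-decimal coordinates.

solid 
facet normal -0.549 0.672 -0.497
outer loop
vertex -2.597 -2.78 2.497
vertex -3.027 -2.743 3.022
vertex -2.49 -2.326 2.992
endloop
endfacet
facet normal 0.965 0.051 -0.255
outer loop
vertex -2.597 -2.78 2.497
vertex -2.49 -2.326 2.992
vertex -2.213 -3.737 3.758
endloop
endfacet
facet normal -0.550 0.672 -0.496
outer loop
vertex -2.49 -2.326 2.992
vertex -3.027 -2.743 3.022
vertex -2.92 -2.29 3.518
endloop
endfacet
facet normal 0.710 0.438 0.551
outer loop
vertex -2.49 -2.326 2.992
vertex -2.92 -2.29 3.518
vertex -2.213 -3.737 3.758
endloop
endfacet
facet normal -0.549 0.673 -0.496
outer loop
vertex -2.92 -2.29 3.518
vertex -3.027 -2.743 3.022
vertex -3.457 -2.706 3.548
endloop
endfacet
facet normal -0.052 0.139 0.989
outer loop
vertex -2.92 -2.29 3.518
vertex -3.457 -2.706 3.548
vertex -2.213 -3.737 3.758
endloop
endfacet
facet normal -0.550 0.671 -0.497
outer loop
vertex -3.457 -2.706 3.548
vertex -3.027 -2.743 3.022
vertex -3.563 -3.16 3.052
endloop
endfacet
facet normal -0.559 -0.548 0.622
outer loop
vertex -3.457 -2.706 3.548
vertex -3.563 -3.16 3.052
vertex -2.213 -3.737 3.758
endloop
endfacet
facet normal -0.550 0.671 -0.497
outer loop
vertex -3.563 -3.16 3.052
vertex -3.027 -2.743 3.022
vertex -3.133 -3.196 2.527
endloop
endfacet
facet normal -0.303 -0.935 -0.184
outer loop
vertex -3.563 -3.16 3.052
vertex -3.133 -3.196 2.527
vertex -2.213 -3.737 3.758
endloop
endfacet
facet normal -0.549 0.672 -0.497
outer loop
vertex -3.133 -3.196 2.527
vertex -3.027 -2.743 3.022
vertex -2.597 -2.78 2.497
endloop
endfacet
facet normal 0.458 -0.635 -0.622
outer loop
vertex -3.133 -3.196 2.527
vertex -2.597 -2.78 2.497
vertex -2.213 -3.737 3.758
endloop
endfacet
facet normal -0.030 0.272 -0.962
outer loop
vertex 0.534 -2.334 -3.174
vertex -0.291 -2.917 -3.313
vertex -0.131 -1.946 -3.043
endloop
endfacet
facet normal 0.453 0.536 0.712
outer loop
vertex 0.534 -2.334 -3.174
vertex -0.131 -1.946 -3.043
vertex -0.249 -3.303 -1.947
endloop
endfacet
facet normal -0.029 0.272 -0.962
outer loop
vertex -0.131 -1.946 -3.043
vertex -0.291 -2.917 -3.313
vertex -0.89 -2.127 -3.071
endloop
endfacet
facet normal -0.178 0.628 0.758
outer loop
vertex -0.131 -1.946 -3.043
vertex -0.89 -2.127 -3.071
vertex -0.249 -3.303 -1.947
endloop
endfacet
facet normal -0.030 0.272 -0.962
outer loop
vertex -0.89 -2.127 -3.071
vertex -0.291 -2.917 -3.313
vertex -1.298 -2.771 -3.24
endloop
endfacet
facet normal -0.693 0.263 0.671
outer loop
vertex -0.89 -2.127 -3.071
vertex -1.298 -2.771 -3.24
vertex -0.249 -3.303 -1.947
endloop
endfacet
facet normal -0.030 0.272 -0.962
outer loop
vertex -1.298 -2.771 -3.24
vertex -0.291 -2.917 -3.313
vertex -1.117 -3.5 -3.452
endloop
endfacet
facet normal -0.794 -0.343 0.503
outer loop
vertex -1.298 -2.771 -3.24
vertex -1.117 -3.5 -3.452
vertex -0.249 -3.303 -1.947
endloop
endfacet
facet normal -0.031 0.273 -0.962
outer loop
vertex -1.117 -3.5 -3.452
vertex -0.291 -2.917 -3.313
vertex -0.452 -3.887 -3.583
endloop
endfacet
facet normal -0.418 -0.838 0.351
outer loop
vertex -1.117 -3.5 -3.452
vertex -0.452 -3.887 -3.583
vertex -0.249 -3.303 -1.947
endloop
endfacet
facet normal -0.030 0.273 -0.962
outer loop
vertex -0.452 -3.887 -3.583
vertex -0.291 -2.917 -3.313
vertex 0.307 -3.706 -3.555
endloop
endfacet
facet normal 0.210 -0.929 0.305
outer loop
vertex -0.452 -3.887 -3.583
vertex 0.307 -3.706 -3.555
vertex -0.249 -3.303 -1.947
endloop
endfacet
facet normal -0.030 0.272 -0.962
outer loop
vertex 0.307 -3.706 -3.555
vertex -0.291 -2.917 -3.313
vertex 0.716 -3.063 -3.386
endloop
endfacet
facet normal 0.726 -0.565 0.393
outer loop
vertex 0.307 -3.706 -3.555
vertex 0.716 -3.063 -3.386
vertex -0.249 -3.303 -1.947
endloop
endfacet
facet normal -0.030 0.272 -0.962
outer loop
vertex 0.716 -3.063 -3.386
vertex -0.291 -2.917 -3.313
vertex 0.534 -2.334 -3.174
endloop
endfacet
facet normal 0.826 0.043 0.561
outer loop
vertex 0.716 -3.063 -3.386
vertex 0.534 -2.334 -3.174
vertex -0.249 -3.303 -1.947
endloop
endfacet

endsolid


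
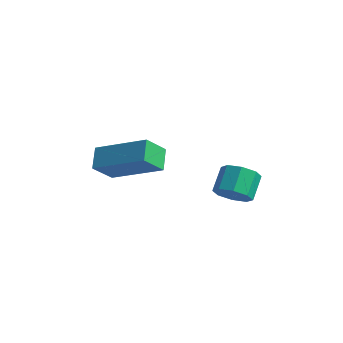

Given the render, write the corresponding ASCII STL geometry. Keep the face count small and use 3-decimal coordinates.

solid 
facet normal -0.452 0.683 0.573
outer loop
vertex -1.479 1.396 -3.373
vertex 0.301 1.849 -2.508
vertex -1.304 2.14 -4.122
endloop
endfacet
facet normal -0.877 -0.223 -0.426
outer loop
vertex -0.901 1.531 -4.632
vertex -1.479 1.396 -3.373
vertex -1.304 2.14 -4.122
endloop
endfacet
facet normal -0.452 0.684 0.573
outer loop
vertex -1.304 2.14 -4.122
vertex 0.301 1.849 -2.508
vertex 0.476 2.592 -3.257
endloop
endfacet
facet normal 0.164 0.695 -0.700
outer loop
vertex 0.476 2.592 -3.257
vertex -0.901 1.531 -4.632
vertex -1.304 2.14 -4.122
endloop
endfacet
facet normal -0.164 -0.695 0.700
outer loop
vertex -1.479 1.396 -3.373
vertex 0.704 1.24 -3.018
vertex 0.301 1.849 -2.508
endloop
endfacet
facet normal -0.877 -0.223 -0.426
outer loop
vertex -1.076 0.788 -3.883
vertex -1.479 1.396 -3.373
vertex -0.901 1.531 -4.632
endloop
endfacet
facet normal -0.163 -0.695 0.700
outer loop
vertex -1.076 0.788 -3.883
vertex 0.704 1.24 -3.018
vertex -1.479 1.396 -3.373
endloop
endfacet
facet normal 0.877 0.223 0.426
outer loop
vertex 0.301 1.849 -2.508
vertex 0.704 1.24 -3.018
vertex 0.476 2.592 -3.257
endloop
endfacet
facet normal 0.163 0.695 -0.700
outer loop
vertex 0.879 1.984 -3.767
vertex -0.901 1.531 -4.632
vertex 0.476 2.592 -3.257
endloop
endfacet
facet normal 0.877 0.223 0.427
outer loop
vertex 0.476 2.592 -3.257
vertex 0.704 1.24 -3.018
vertex 0.879 1.984 -3.767
endloop
endfacet
facet normal 0.452 -0.684 -0.573
outer loop
vertex 0.879 1.984 -3.767
vertex -1.076 0.788 -3.883
vertex -0.901 1.531 -4.632
endloop
endfacet
facet normal 0.452 -0.683 -0.573
outer loop
vertex 0.704 1.24 -3.018
vertex -1.076 0.788 -3.883
vertex 0.879 1.984 -3.767
endloop
endfacet
facet normal 0.237 -0.744 -0.625
outer loop
vertex 3.512 2.185 -3.743
vertex 3.239 2.518 -4.243
vertex 3.842 2.487 -3.977
endloop
endfacet
facet normal 0.719 -0.299 0.627
outer loop
vertex 3.512 2.185 -3.743
vertex 3.842 2.487 -3.977
vertex 3.275 2.928 -3.117
endloop
endfacet
facet normal 0.720 -0.298 0.627
outer loop
vertex 3.275 2.928 -3.117
vertex 3.842 2.487 -3.977
vertex 3.605 3.231 -3.352
endloop
endfacet
facet normal -0.237 0.743 0.626
outer loop
vertex 3.275 2.928 -3.117
vertex 3.605 3.231 -3.352
vertex 3.001 3.262 -3.617
endloop
endfacet
facet normal 0.238 -0.743 -0.626
outer loop
vertex 3.842 2.487 -3.977
vertex 3.239 2.518 -4.243
vertex 3.819 2.808 -4.367
endloop
endfacet
facet normal 0.970 0.211 0.117
outer loop
vertex 3.842 2.487 -3.977
vertex 3.819 2.808 -4.367
vertex 3.605 3.231 -3.352
endloop
endfacet
facet normal 0.970 0.213 0.116
outer loop
vertex 3.605 3.231 -3.352
vertex 3.819 2.808 -4.367
vertex 3.581 3.551 -3.741
endloop
endfacet
facet normal -0.236 0.743 0.626
outer loop
vertex 3.605 3.231 -3.352
vertex 3.581 3.551 -3.741
vertex 3.001 3.262 -3.617
endloop
endfacet
facet normal 0.237 -0.743 -0.626
outer loop
vertex 3.819 2.808 -4.367
vertex 3.239 2.518 -4.243
vertex 3.455 2.959 -4.684
endloop
endfacet
facet normal 0.652 0.600 -0.464
outer loop
vertex 3.819 2.808 -4.367
vertex 3.455 2.959 -4.684
vertex 3.581 3.551 -3.741
endloop
endfacet
facet normal 0.654 0.599 -0.463
outer loop
vertex 3.581 3.551 -3.741
vertex 3.455 2.959 -4.684
vertex 3.218 3.702 -4.058
endloop
endfacet
facet normal -0.237 0.744 0.625
outer loop
vertex 3.581 3.551 -3.741
vertex 3.218 3.702 -4.058
vertex 3.001 3.262 -3.617
endloop
endfacet
facet normal 0.238 -0.743 -0.626
outer loop
vertex 3.455 2.959 -4.684
vertex 3.239 2.518 -4.243
vertex 2.965 2.852 -4.743
endloop
endfacet
facet normal -0.046 0.635 -0.771
outer loop
vertex 3.455 2.959 -4.684
vertex 2.965 2.852 -4.743
vertex 3.218 3.702 -4.058
endloop
endfacet
facet normal -0.046 0.635 -0.771
outer loop
vertex 3.218 3.702 -4.058
vertex 2.965 2.852 -4.743
vertex 2.728 3.595 -4.117
endloop
endfacet
facet normal -0.238 0.744 0.625
outer loop
vertex 3.218 3.702 -4.058
vertex 2.728 3.595 -4.117
vertex 3.001 3.262 -3.617
endloop
endfacet
facet normal 0.237 -0.743 -0.626
outer loop
vertex 2.965 2.852 -4.743
vertex 3.239 2.518 -4.243
vertex 2.635 2.549 -4.508
endloop
endfacet
facet normal -0.720 0.298 -0.627
outer loop
vertex 2.965 2.852 -4.743
vertex 2.635 2.549 -4.508
vertex 2.728 3.595 -4.117
endloop
endfacet
facet normal -0.719 0.299 -0.628
outer loop
vertex 2.728 3.595 -4.117
vertex 2.635 2.549 -4.508
vertex 2.398 3.293 -3.883
endloop
endfacet
facet normal -0.237 0.744 0.625
outer loop
vertex 2.728 3.595 -4.117
vertex 2.398 3.293 -3.883
vertex 3.001 3.262 -3.617
endloop
endfacet
facet normal 0.236 -0.743 -0.626
outer loop
vertex 2.635 2.549 -4.508
vertex 3.239 2.518 -4.243
vertex 2.659 2.229 -4.119
endloop
endfacet
facet normal -0.970 -0.213 -0.115
outer loop
vertex 2.635 2.549 -4.508
vertex 2.659 2.229 -4.119
vertex 2.398 3.293 -3.883
endloop
endfacet
facet normal -0.970 -0.212 -0.117
outer loop
vertex 2.398 3.293 -3.883
vertex 2.659 2.229 -4.119
vertex 2.421 2.972 -3.493
endloop
endfacet
facet normal -0.238 0.743 0.626
outer loop
vertex 2.398 3.293 -3.883
vertex 2.421 2.972 -3.493
vertex 3.001 3.262 -3.617
endloop
endfacet
facet normal 0.237 -0.744 -0.625
outer loop
vertex 2.659 2.229 -4.119
vertex 3.239 2.518 -4.243
vertex 3.022 2.078 -3.802
endloop
endfacet
facet normal -0.653 -0.599 0.463
outer loop
vertex 2.659 2.229 -4.119
vertex 3.022 2.078 -3.802
vertex 2.421 2.972 -3.493
endloop
endfacet
facet normal -0.653 -0.599 0.464
outer loop
vertex 2.421 2.972 -3.493
vertex 3.022 2.078 -3.802
vertex 2.785 2.821 -3.176
endloop
endfacet
facet normal -0.237 0.743 0.626
outer loop
vertex 2.421 2.972 -3.493
vertex 2.785 2.821 -3.176
vertex 3.001 3.262 -3.617
endloop
endfacet
facet normal 0.238 -0.744 -0.625
outer loop
vertex 3.022 2.078 -3.802
vertex 3.239 2.518 -4.243
vertex 3.512 2.185 -3.743
endloop
endfacet
facet normal 0.046 -0.635 0.771
outer loop
vertex 3.022 2.078 -3.802
vertex 3.512 2.185 -3.743
vertex 2.785 2.821 -3.176
endloop
endfacet
facet normal 0.046 -0.635 0.771
outer loop
vertex 2.785 2.821 -3.176
vertex 3.512 2.185 -3.743
vertex 3.275 2.928 -3.117
endloop
endfacet
facet normal -0.238 0.743 0.626
outer loop
vertex 2.785 2.821 -3.176
vertex 3.275 2.928 -3.117
vertex 3.001 3.262 -3.617
endloop
endfacet

endsolid


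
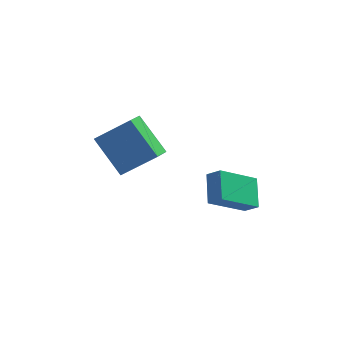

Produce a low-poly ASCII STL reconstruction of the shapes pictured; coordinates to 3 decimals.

solid 
facet normal -0.775 -0.034 -0.631
outer loop
vertex -1.0 0.48 -2.686
vertex -2.219 1.549 -1.244
vertex -0.7 1.384 -3.103
endloop
endfacet
facet normal 0.561 -0.493 -0.665
outer loop
vertex 0.859 1.451 -1.836
vertex -1.0 0.48 -2.686
vertex -0.7 1.384 -3.103
endloop
endfacet
facet normal -0.775 -0.034 -0.631
outer loop
vertex -0.7 1.384 -3.103
vertex -2.219 1.549 -1.244
vertex -1.919 2.453 -1.661
endloop
endfacet
facet normal 0.288 0.870 -0.401
outer loop
vertex -1.919 2.453 -1.661
vertex 0.859 1.451 -1.836
vertex -0.7 1.384 -3.103
endloop
endfacet
facet normal -0.288 -0.870 0.401
outer loop
vertex -1.0 0.48 -2.686
vertex -0.66 1.616 0.023
vertex -2.219 1.549 -1.244
endloop
endfacet
facet normal 0.561 -0.493 -0.665
outer loop
vertex 0.559 0.547 -1.419
vertex -1.0 0.48 -2.686
vertex 0.859 1.451 -1.836
endloop
endfacet
facet normal -0.288 -0.870 0.401
outer loop
vertex 0.559 0.547 -1.419
vertex -0.66 1.616 0.023
vertex -1.0 0.48 -2.686
endloop
endfacet
facet normal -0.561 0.493 0.665
outer loop
vertex -2.219 1.549 -1.244
vertex -0.66 1.616 0.023
vertex -1.919 2.453 -1.661
endloop
endfacet
facet normal 0.288 0.870 -0.401
outer loop
vertex -0.36 2.52 -0.394
vertex 0.859 1.451 -1.836
vertex -1.919 2.453 -1.661
endloop
endfacet
facet normal -0.561 0.493 0.665
outer loop
vertex -1.919 2.453 -1.661
vertex -0.66 1.616 0.023
vertex -0.36 2.52 -0.394
endloop
endfacet
facet normal 0.775 0.034 0.631
outer loop
vertex -0.36 2.52 -0.394
vertex 0.559 0.547 -1.419
vertex 0.859 1.451 -1.836
endloop
endfacet
facet normal 0.775 0.034 0.631
outer loop
vertex -0.66 1.616 0.023
vertex 0.559 0.547 -1.419
vertex -0.36 2.52 -0.394
endloop
endfacet
facet normal -0.705 -0.417 0.573
outer loop
vertex 3.325 -0.835 -2.866
vertex 3.195 0.453 -2.088
vertex 2.741 -0.574 -3.395
endloop
endfacet
facet normal 0.086 -0.853 -0.515
outer loop
vertex 4.265 0.327 -4.632
vertex 3.325 -0.835 -2.866
vertex 2.741 -0.574 -3.395
endloop
endfacet
facet normal -0.705 -0.417 0.573
outer loop
vertex 2.741 -0.574 -3.395
vertex 3.195 0.453 -2.088
vertex 2.611 0.714 -2.617
endloop
endfacet
facet normal -0.703 0.314 -0.638
outer loop
vertex 2.611 0.714 -2.617
vertex 4.265 0.327 -4.632
vertex 2.741 -0.574 -3.395
endloop
endfacet
facet normal 0.703 -0.314 0.638
outer loop
vertex 3.325 -0.835 -2.866
vertex 4.719 1.354 -3.325
vertex 3.195 0.453 -2.088
endloop
endfacet
facet normal 0.086 -0.853 -0.515
outer loop
vertex 4.849 0.066 -4.103
vertex 3.325 -0.835 -2.866
vertex 4.265 0.327 -4.632
endloop
endfacet
facet normal 0.703 -0.314 0.638
outer loop
vertex 4.849 0.066 -4.103
vertex 4.719 1.354 -3.325
vertex 3.325 -0.835 -2.866
endloop
endfacet
facet normal -0.086 0.853 0.515
outer loop
vertex 3.195 0.453 -2.088
vertex 4.719 1.354 -3.325
vertex 2.611 0.714 -2.617
endloop
endfacet
facet normal -0.703 0.314 -0.638
outer loop
vertex 4.135 1.615 -3.854
vertex 4.265 0.327 -4.632
vertex 2.611 0.714 -2.617
endloop
endfacet
facet normal -0.086 0.853 0.515
outer loop
vertex 2.611 0.714 -2.617
vertex 4.719 1.354 -3.325
vertex 4.135 1.615 -3.854
endloop
endfacet
facet normal 0.705 0.417 -0.573
outer loop
vertex 4.135 1.615 -3.854
vertex 4.849 0.066 -4.103
vertex 4.265 0.327 -4.632
endloop
endfacet
facet normal 0.705 0.417 -0.573
outer loop
vertex 4.719 1.354 -3.325
vertex 4.849 0.066 -4.103
vertex 4.135 1.615 -3.854
endloop
endfacet

endsolid


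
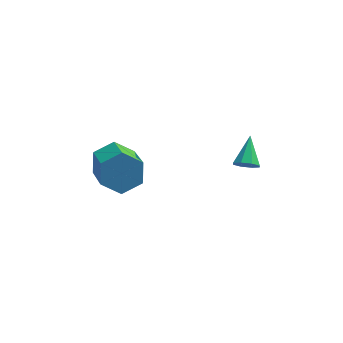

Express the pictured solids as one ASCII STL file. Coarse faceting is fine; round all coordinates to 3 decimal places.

solid 
facet normal -0.141 -0.826 -0.546
outer loop
vertex 2.073 -2.797 3.65
vertex 1.587 -2.615 3.5
vertex 2.088 -2.571 3.304
endloop
endfacet
facet normal 0.975 0.163 0.149
outer loop
vertex 2.073 -2.797 3.65
vertex 2.088 -2.571 3.304
vertex 1.773 -1.525 4.22
endloop
endfacet
facet normal -0.141 -0.826 -0.546
outer loop
vertex 2.088 -2.571 3.304
vertex 1.587 -2.615 3.5
vertex 1.81 -2.371 3.073
endloop
endfacet
facet normal 0.729 0.562 -0.391
outer loop
vertex 2.088 -2.571 3.304
vertex 1.81 -2.371 3.073
vertex 1.773 -1.525 4.22
endloop
endfacet
facet normal -0.140 -0.826 -0.546
outer loop
vertex 1.81 -2.371 3.073
vertex 1.587 -2.615 3.5
vertex 1.401 -2.314 3.092
endloop
endfacet
facet normal 0.085 0.803 -0.590
outer loop
vertex 1.81 -2.371 3.073
vertex 1.401 -2.314 3.092
vertex 1.773 -1.525 4.22
endloop
endfacet
facet normal -0.141 -0.826 -0.545
outer loop
vertex 1.401 -2.314 3.092
vertex 1.587 -2.615 3.5
vertex 1.101 -2.433 3.35
endloop
endfacet
facet normal -0.579 0.745 -0.330
outer loop
vertex 1.401 -2.314 3.092
vertex 1.101 -2.433 3.35
vertex 1.773 -1.525 4.22
endloop
endfacet
facet normal -0.141 -0.826 -0.546
outer loop
vertex 1.101 -2.433 3.35
vertex 1.587 -2.615 3.5
vertex 1.086 -2.659 3.696
endloop
endfacet
facet normal -0.876 0.421 0.237
outer loop
vertex 1.101 -2.433 3.35
vertex 1.086 -2.659 3.696
vertex 1.773 -1.525 4.22
endloop
endfacet
facet normal -0.141 -0.826 -0.546
outer loop
vertex 1.086 -2.659 3.696
vertex 1.587 -2.615 3.5
vertex 1.364 -2.859 3.927
endloop
endfacet
facet normal -0.629 0.022 0.777
outer loop
vertex 1.086 -2.659 3.696
vertex 1.364 -2.859 3.927
vertex 1.773 -1.525 4.22
endloop
endfacet
facet normal -0.140 -0.826 -0.546
outer loop
vertex 1.364 -2.859 3.927
vertex 1.587 -2.615 3.5
vertex 1.773 -2.916 3.908
endloop
endfacet
facet normal 0.015 -0.219 0.976
outer loop
vertex 1.364 -2.859 3.927
vertex 1.773 -2.916 3.908
vertex 1.773 -1.525 4.22
endloop
endfacet
facet normal -0.141 -0.826 -0.545
outer loop
vertex 1.773 -2.916 3.908
vertex 1.587 -2.615 3.5
vertex 2.073 -2.797 3.65
endloop
endfacet
facet normal 0.679 -0.161 0.716
outer loop
vertex 1.773 -2.916 3.908
vertex 2.073 -2.797 3.65
vertex 1.773 -1.525 4.22
endloop
endfacet
facet normal -0.163 0.828 -0.536
outer loop
vertex -2.59 -1.501 3.273
vertex -3.378 -1.847 2.978
vertex -3.357 -1.35 3.74
endloop
endfacet
facet normal 0.514 0.535 0.671
outer loop
vertex -2.59 -1.501 3.273
vertex -3.357 -1.35 3.74
vertex -2.255 -3.207 4.378
endloop
endfacet
facet normal 0.514 0.535 0.671
outer loop
vertex -2.255 -3.207 4.378
vertex -3.357 -1.35 3.74
vertex -3.021 -3.056 4.844
endloop
endfacet
facet normal 0.163 -0.828 0.536
outer loop
vertex -2.255 -3.207 4.378
vertex -3.021 -3.056 4.844
vertex -3.042 -3.553 4.082
endloop
endfacet
facet normal -0.163 0.828 -0.536
outer loop
vertex -3.357 -1.35 3.74
vertex -3.378 -1.847 2.978
vertex -4.144 -1.696 3.444
endloop
endfacet
facet normal -0.474 0.411 0.779
outer loop
vertex -3.357 -1.35 3.74
vertex -4.144 -1.696 3.444
vertex -3.021 -3.056 4.844
endloop
endfacet
facet normal -0.473 0.411 0.779
outer loop
vertex -3.021 -3.056 4.844
vertex -4.144 -1.696 3.444
vertex -3.809 -3.402 4.548
endloop
endfacet
facet normal 0.162 -0.829 0.536
outer loop
vertex -3.021 -3.056 4.844
vertex -3.809 -3.402 4.548
vertex -3.042 -3.553 4.082
endloop
endfacet
facet normal -0.163 0.828 -0.536
outer loop
vertex -4.144 -1.696 3.444
vertex -3.378 -1.847 2.978
vertex -4.165 -2.193 2.682
endloop
endfacet
facet normal -0.986 -0.124 0.108
outer loop
vertex -4.144 -1.696 3.444
vertex -4.165 -2.193 2.682
vertex -3.809 -3.402 4.548
endloop
endfacet
facet normal -0.986 -0.124 0.108
outer loop
vertex -3.809 -3.402 4.548
vertex -4.165 -2.193 2.682
vertex -3.83 -3.899 3.787
endloop
endfacet
facet normal 0.163 -0.828 0.536
outer loop
vertex -3.809 -3.402 4.548
vertex -3.83 -3.899 3.787
vertex -3.042 -3.553 4.082
endloop
endfacet
facet normal -0.163 0.828 -0.536
outer loop
vertex -4.165 -2.193 2.682
vertex -3.378 -1.847 2.978
vertex -3.399 -2.344 2.216
endloop
endfacet
facet normal -0.514 -0.535 -0.671
outer loop
vertex -4.165 -2.193 2.682
vertex -3.399 -2.344 2.216
vertex -3.83 -3.899 3.787
endloop
endfacet
facet normal -0.514 -0.535 -0.671
outer loop
vertex -3.83 -3.899 3.787
vertex -3.399 -2.344 2.216
vertex -3.063 -4.05 3.32
endloop
endfacet
facet normal 0.163 -0.828 0.536
outer loop
vertex -3.83 -3.899 3.787
vertex -3.063 -4.05 3.32
vertex -3.042 -3.553 4.082
endloop
endfacet
facet normal -0.162 0.829 -0.536
outer loop
vertex -3.399 -2.344 2.216
vertex -3.378 -1.847 2.978
vertex -2.611 -1.998 2.512
endloop
endfacet
facet normal 0.473 -0.411 -0.779
outer loop
vertex -3.399 -2.344 2.216
vertex -2.611 -1.998 2.512
vertex -3.063 -4.05 3.32
endloop
endfacet
facet normal 0.474 -0.411 -0.779
outer loop
vertex -3.063 -4.05 3.32
vertex -2.611 -1.998 2.512
vertex -2.276 -3.704 3.616
endloop
endfacet
facet normal 0.163 -0.828 0.536
outer loop
vertex -3.063 -4.05 3.32
vertex -2.276 -3.704 3.616
vertex -3.042 -3.553 4.082
endloop
endfacet
facet normal -0.163 0.828 -0.536
outer loop
vertex -2.611 -1.998 2.512
vertex -3.378 -1.847 2.978
vertex -2.59 -1.501 3.273
endloop
endfacet
facet normal 0.986 0.124 -0.108
outer loop
vertex -2.611 -1.998 2.512
vertex -2.59 -1.501 3.273
vertex -2.276 -3.704 3.616
endloop
endfacet
facet normal 0.986 0.124 -0.108
outer loop
vertex -2.276 -3.704 3.616
vertex -2.59 -1.501 3.273
vertex -2.255 -3.207 4.378
endloop
endfacet
facet normal 0.163 -0.828 0.536
outer loop
vertex -2.276 -3.704 3.616
vertex -2.255 -3.207 4.378
vertex -3.042 -3.553 4.082
endloop
endfacet

endsolid
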